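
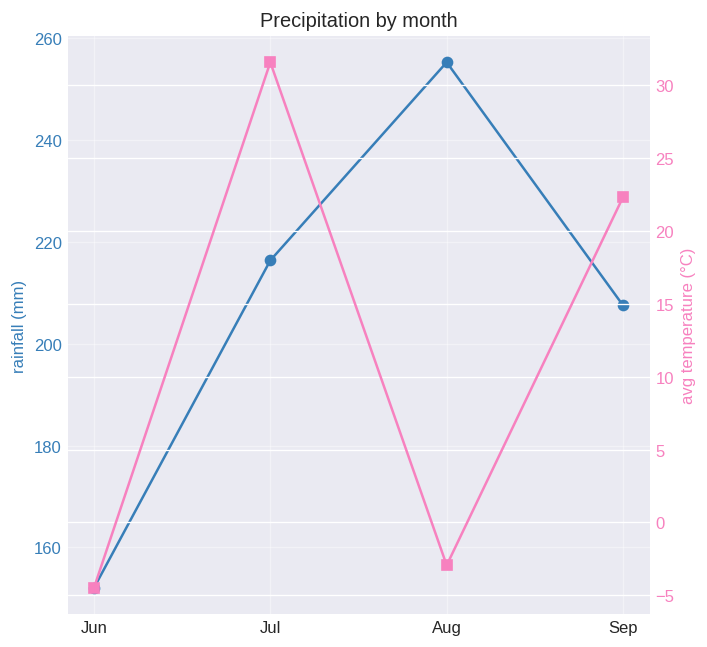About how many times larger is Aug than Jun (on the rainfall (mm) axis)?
≈ 1.73×

Aug ≈ 260, Jun ≈ 150; 260/150 ≈ 1.73.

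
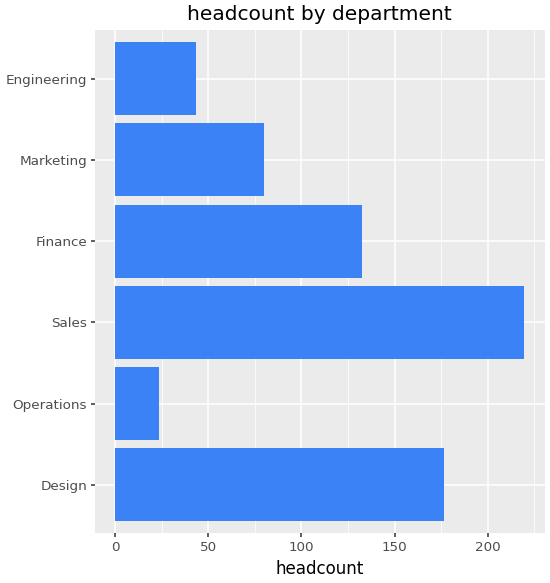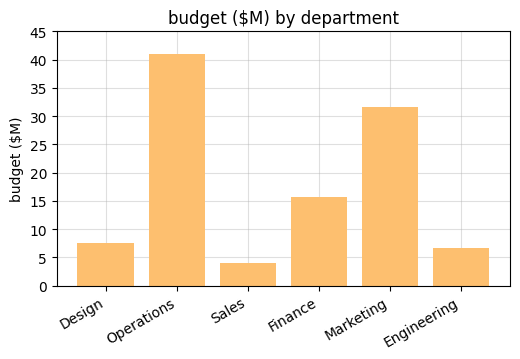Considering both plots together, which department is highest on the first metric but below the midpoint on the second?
Sales

Chart 2 median budget ($M) ≈ 10; below-median departments: Design, Sales, Engineering. Among those, Sales has the highest headcount (≈ 225).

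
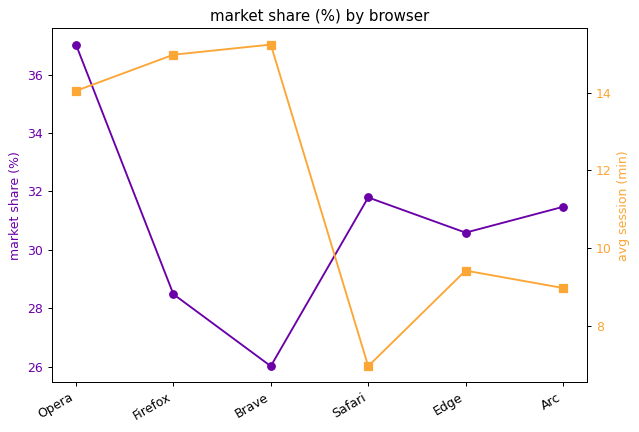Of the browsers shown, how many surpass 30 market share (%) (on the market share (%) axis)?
4

Above 30: Opera, Safari, Edge, Arc.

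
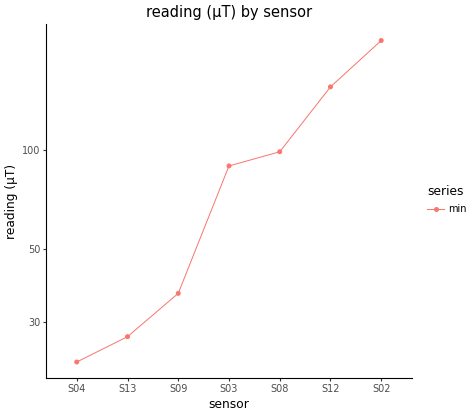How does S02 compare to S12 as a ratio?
≈ 1.38×

S02 ≈ 220, S12 ≈ 160; 220/160 ≈ 1.38.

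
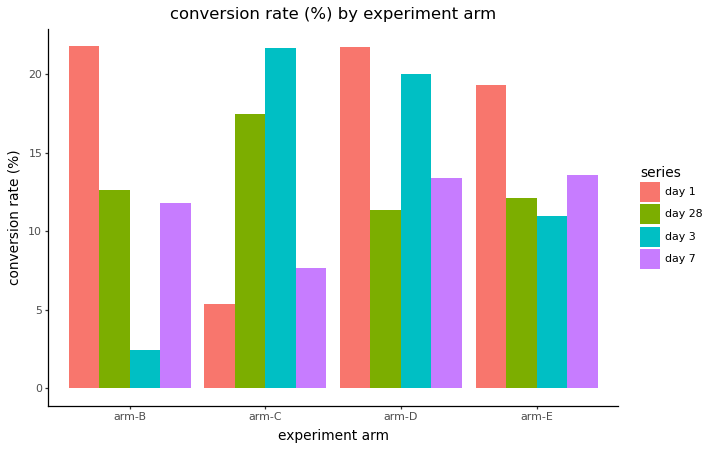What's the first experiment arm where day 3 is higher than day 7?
arm-B: day 3 ≈ 2 vs day 7 ≈ 12 (not yet); arm-C: day 3 ≈ 22 vs day 7 ≈ 8 (first crossover).

arm-C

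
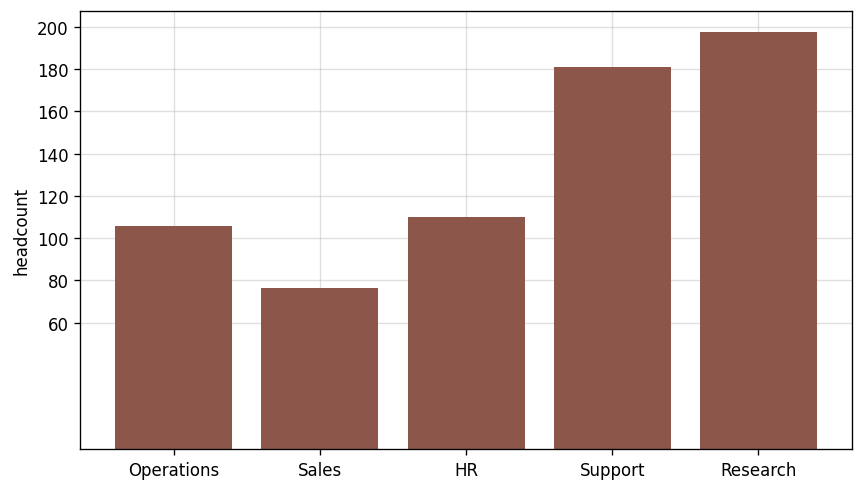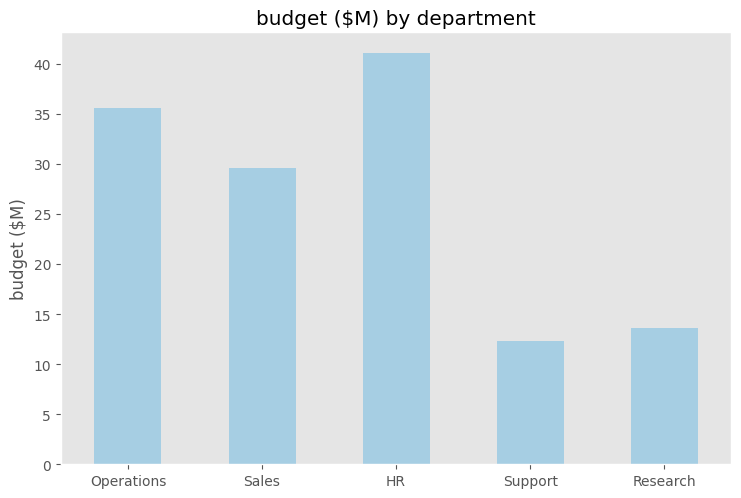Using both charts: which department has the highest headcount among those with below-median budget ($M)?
Chart 2 median budget ($M) ≈ 30; below-median departments: Support, Research. Among those, Research has the highest headcount (≈ 200).

Research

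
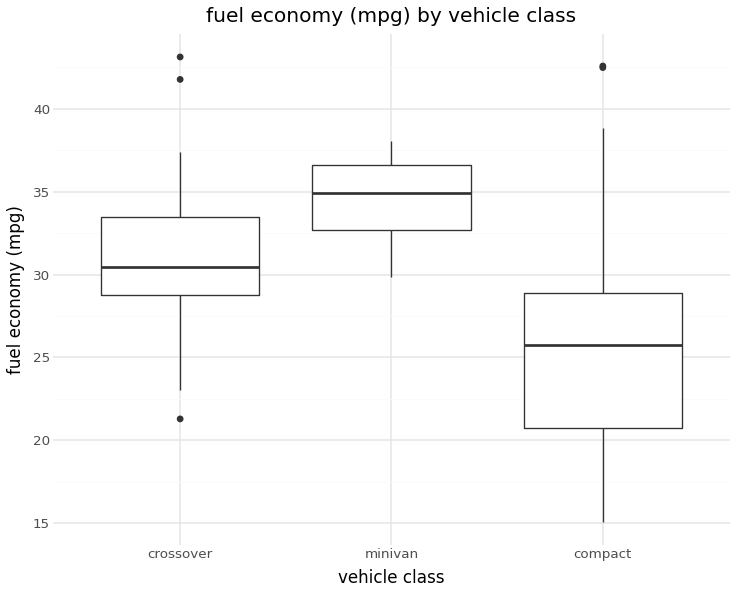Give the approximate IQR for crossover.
Q3 ≈ 33, Q1 ≈ 29; IQR ≈ 4.

≈ 4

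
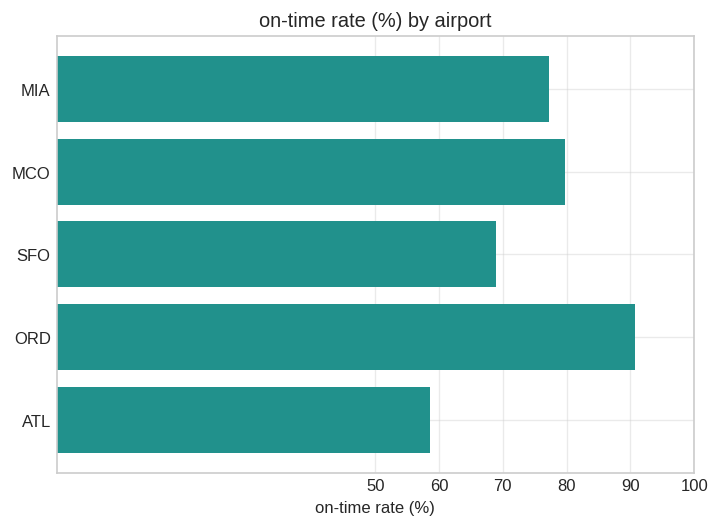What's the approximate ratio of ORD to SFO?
ORD ≈ 90, SFO ≈ 70; 90/70 ≈ 1.29.

≈ 1.29×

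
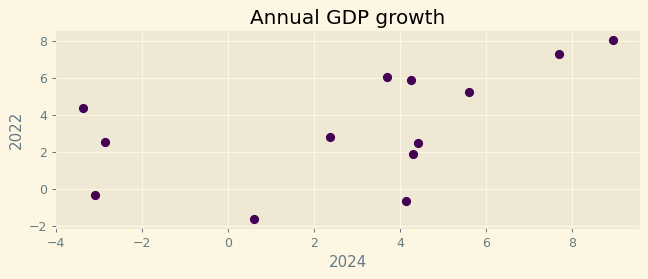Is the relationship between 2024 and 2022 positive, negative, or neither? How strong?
Points are positively correlated; moderate (|r| ≈ 0.6).

positive, moderate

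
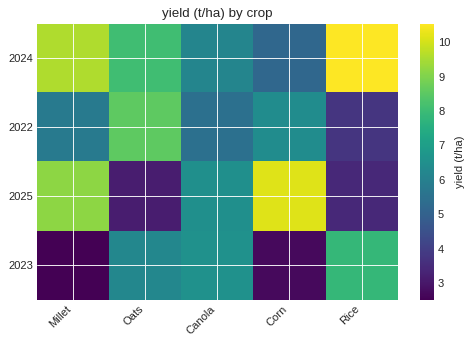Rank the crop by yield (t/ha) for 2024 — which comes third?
Top 4 for 2024: Rice ≈ 11, Millet ≈ 10, Oats ≈ 8, Canola ≈ 6.

Oats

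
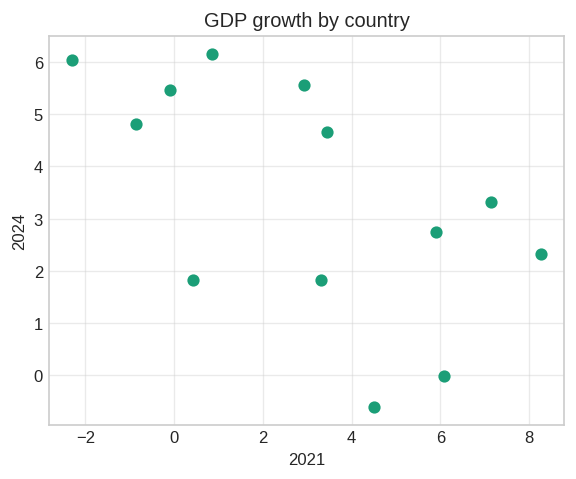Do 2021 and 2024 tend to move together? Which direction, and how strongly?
negative, moderate

Points are negatively correlated; moderate (|r| ≈ 0.6).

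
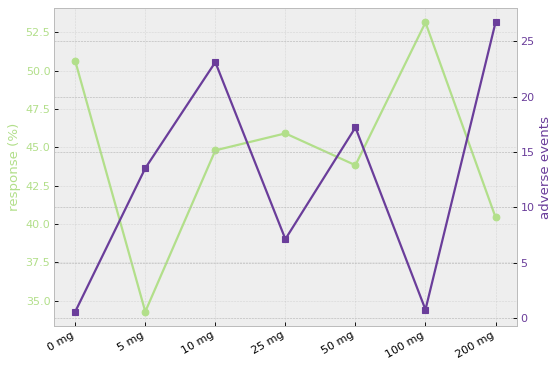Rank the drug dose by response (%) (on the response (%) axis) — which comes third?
Top 4 (on the response (%) axis): 100 mg ≈ 54, 0 mg ≈ 50, 25 mg ≈ 46, 10 mg ≈ 44.

25 mg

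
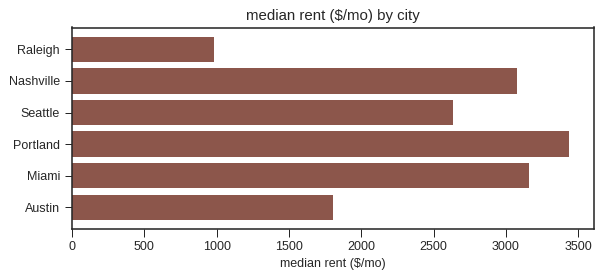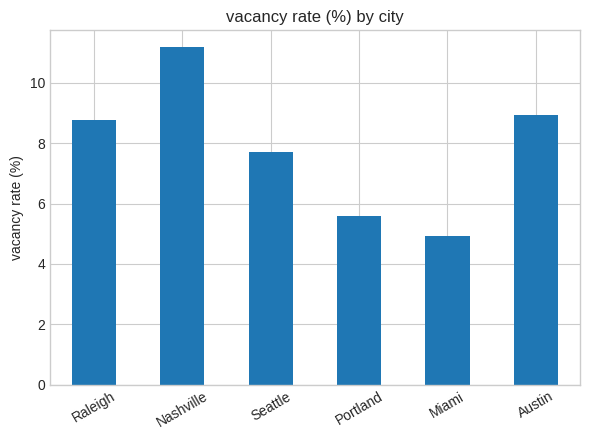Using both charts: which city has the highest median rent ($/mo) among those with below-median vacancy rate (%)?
Chart 2 median vacancy rate (%) ≈ 8; below-median cities: Seattle, Portland, Miami. Among those, Portland has the highest median rent ($/mo) (≈ 3500).

Portland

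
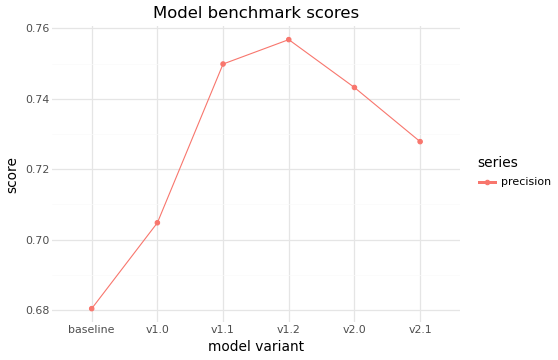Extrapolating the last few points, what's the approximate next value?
Last three: 0.76, 0.74, 0.73 → slope ≈ -0.015/step → next ≈ 0.715.

≈ 0.715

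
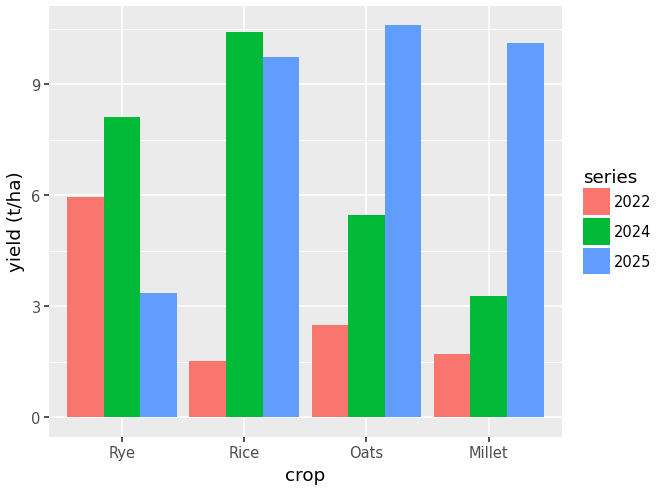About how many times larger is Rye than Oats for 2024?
≈ 1.6×

Rye ≈ 8, Oats ≈ 5; 8/5 ≈ 1.6.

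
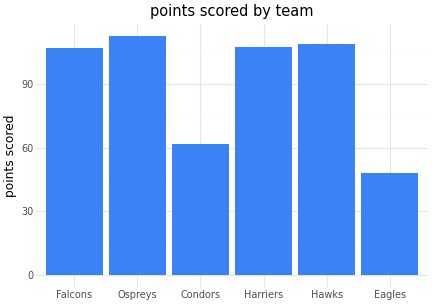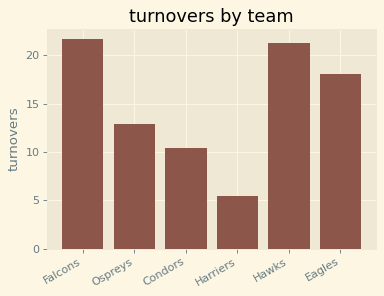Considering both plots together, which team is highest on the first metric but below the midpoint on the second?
Chart 2 median turnovers ≈ 16; below-median teams: Ospreys, Condors, Harriers. Among those, Ospreys has the highest points scored (≈ 120).

Ospreys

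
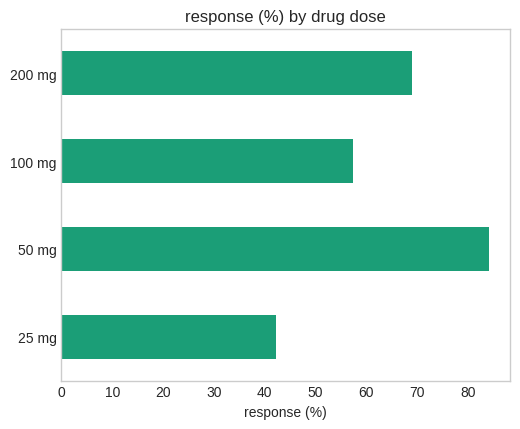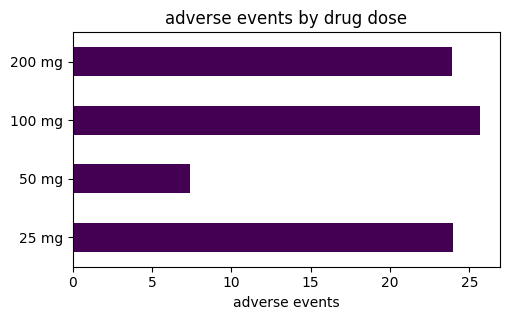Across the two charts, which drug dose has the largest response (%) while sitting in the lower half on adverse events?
Chart 2 median adverse events ≈ 25; below-median drug doses: 50 mg, 200 mg. Among those, 50 mg has the highest response (%) (≈ 80).

50 mg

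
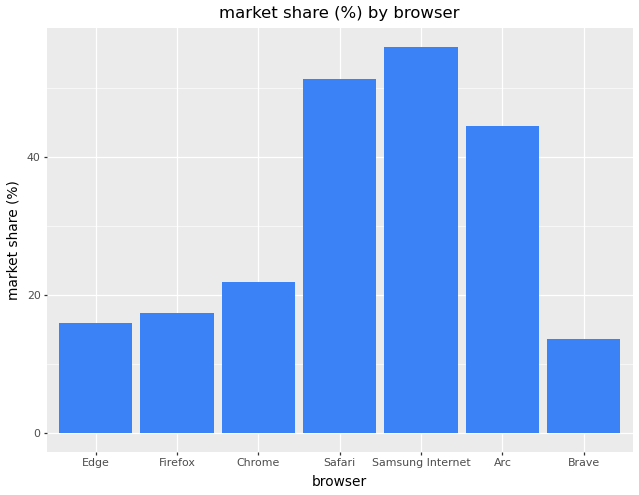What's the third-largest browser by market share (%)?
Top 4: Samsung Internet ≈ 55, Safari ≈ 50, Arc ≈ 45, Chrome ≈ 20.

Arc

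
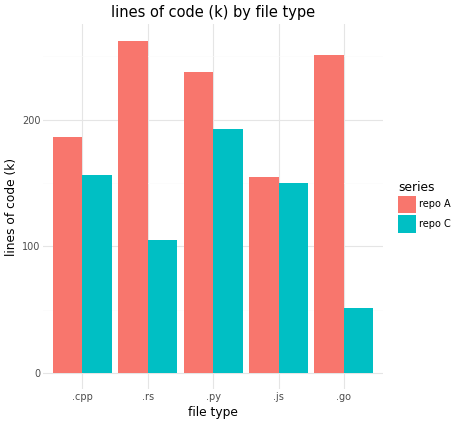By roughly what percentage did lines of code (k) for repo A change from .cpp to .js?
≈ -14.3%

.cpp ≈ 175, .js ≈ 150; (150 − 175) / 175 ≈ -14.3%.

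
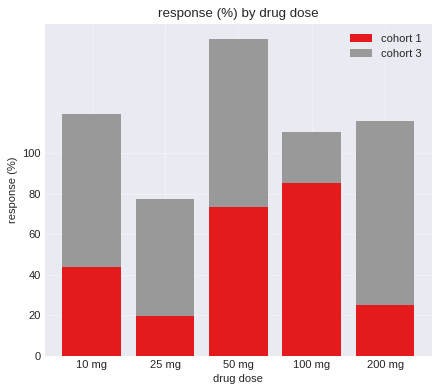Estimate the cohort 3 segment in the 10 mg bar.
≈ 80

cohort 3 top ≈ 120, bottom ≈ 40; segment ≈ 80.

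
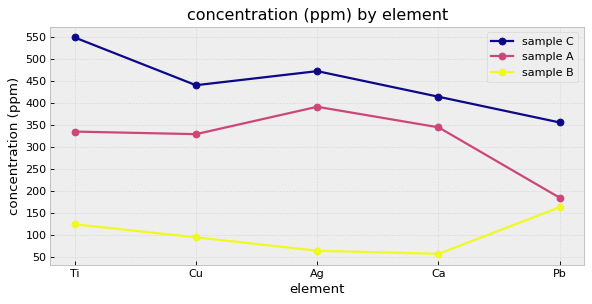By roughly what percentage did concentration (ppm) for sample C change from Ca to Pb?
≈ -12.5%

Ca ≈ 400, Pb ≈ 350; (350 − 400) / 400 ≈ -12.5%.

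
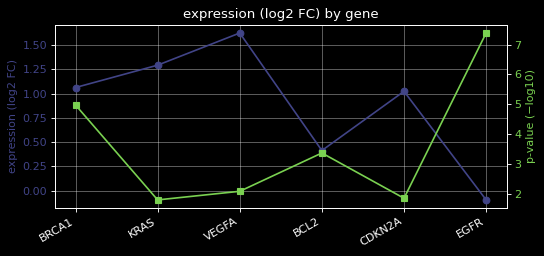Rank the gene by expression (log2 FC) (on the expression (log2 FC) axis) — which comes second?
KRAS

Top 3 (on the expression (log2 FC) axis): VEGFA ≈ 1.6, KRAS ≈ 1.2, BRCA1 ≈ 1.0.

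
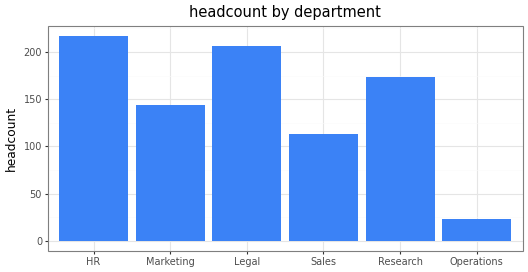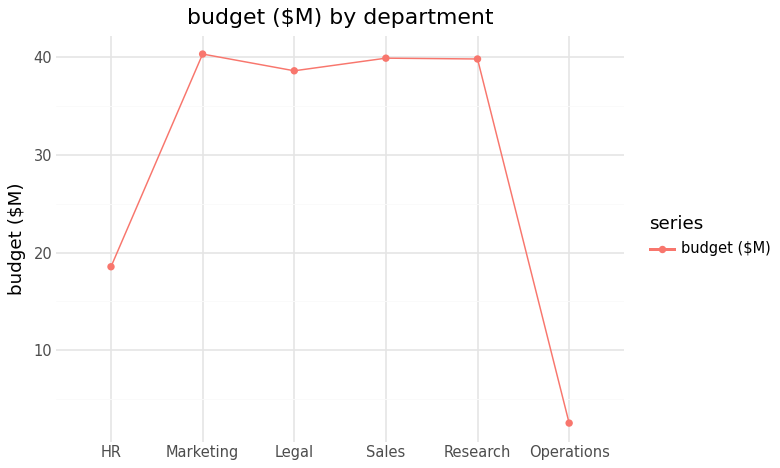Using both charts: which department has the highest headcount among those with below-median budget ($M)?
Chart 2 median budget ($M) ≈ 40; below-median departments: HR, Legal, Operations. Among those, HR has the highest headcount (≈ 220).

HR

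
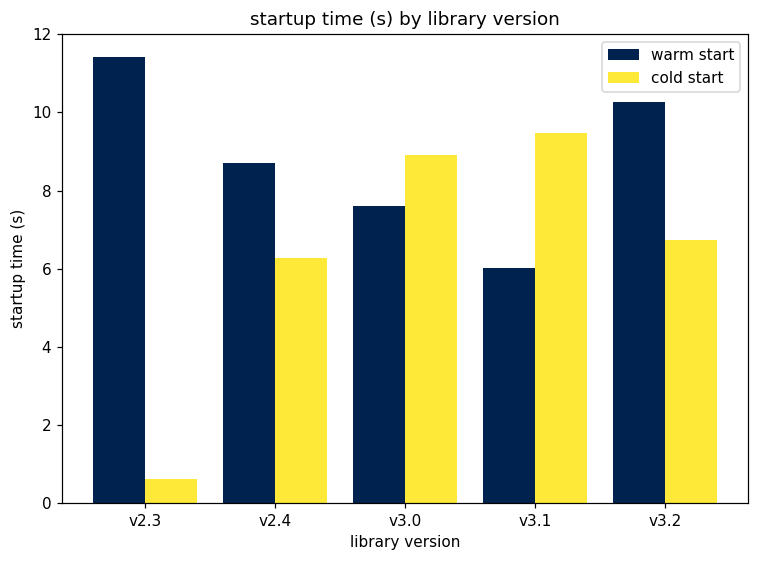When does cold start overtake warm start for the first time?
v3.0

v2.4: cold start ≈ 6 vs warm start ≈ 9 (not yet); v3.0: cold start ≈ 9 vs warm start ≈ 8 (first crossover).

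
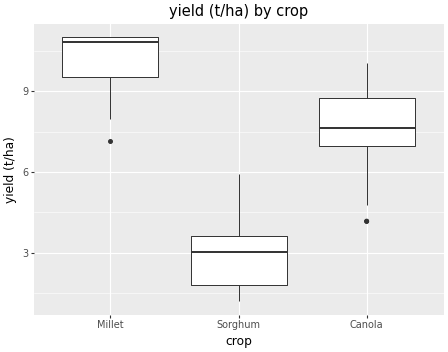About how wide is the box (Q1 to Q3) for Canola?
Q3 ≈ 9, Q1 ≈ 7; IQR ≈ 2.

≈ 2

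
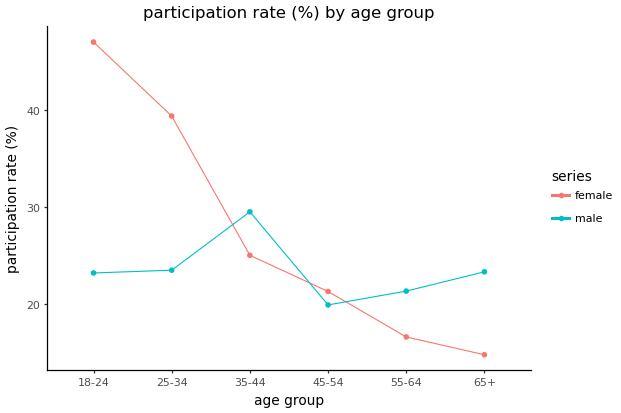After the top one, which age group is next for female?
Top 3 for female: 18-24 ≈ 45, 25-34 ≈ 40, 35-44 ≈ 25.

25-34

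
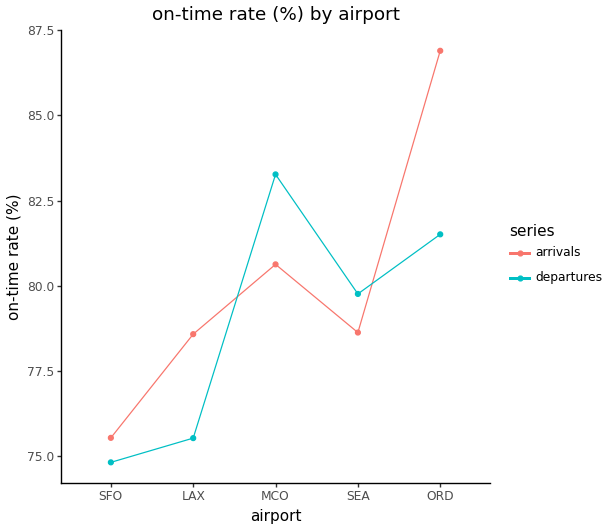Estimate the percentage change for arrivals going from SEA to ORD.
≈ +10.3%

SEA ≈ 78, ORD ≈ 86; (86 − 78) / 78 ≈ +10.3%.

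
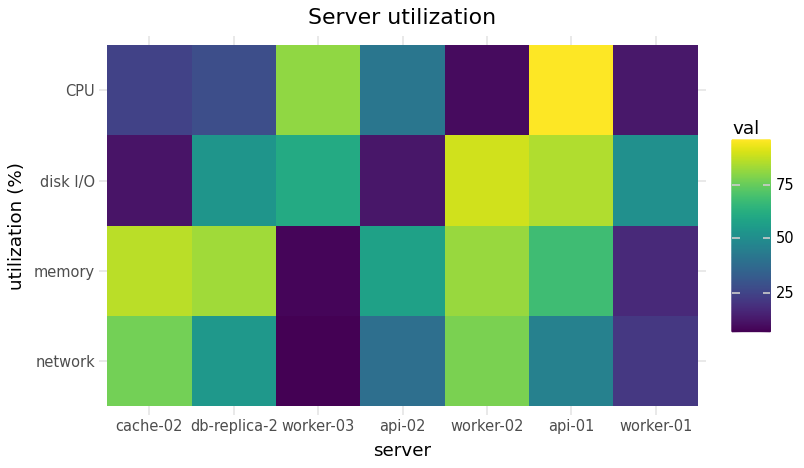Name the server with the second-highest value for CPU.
worker-03

Top 3 for CPU: api-01 ≈ 100, worker-03 ≈ 80, api-02 ≈ 40.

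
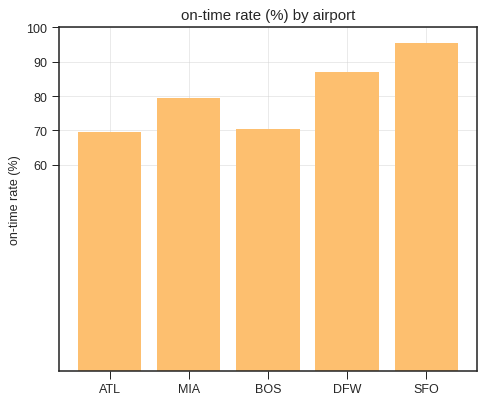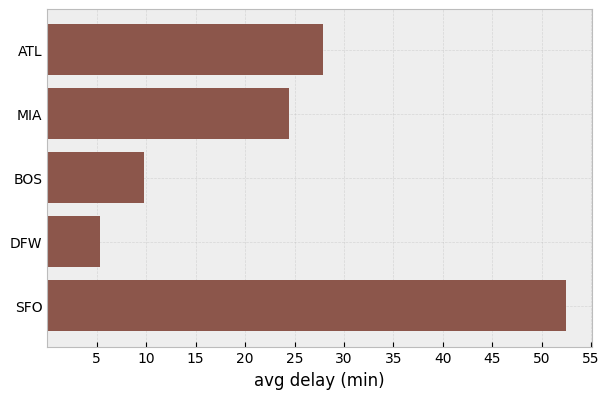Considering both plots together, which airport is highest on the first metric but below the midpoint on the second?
DFW

Chart 2 median avg delay (min) ≈ 25; below-median airports: BOS, DFW. Among those, DFW has the highest on-time rate (%) (≈ 90).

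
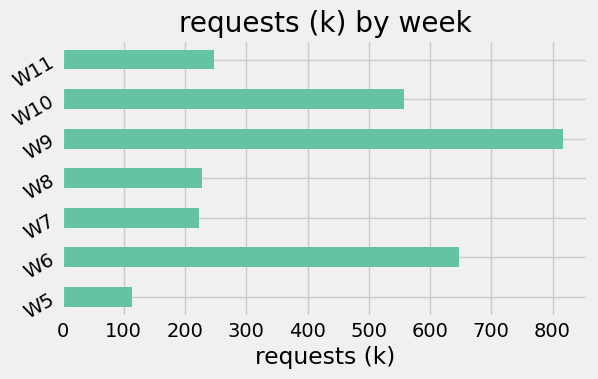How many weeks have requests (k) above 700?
1

Above 700: W9.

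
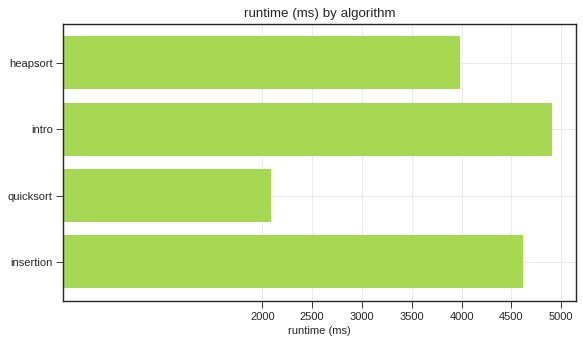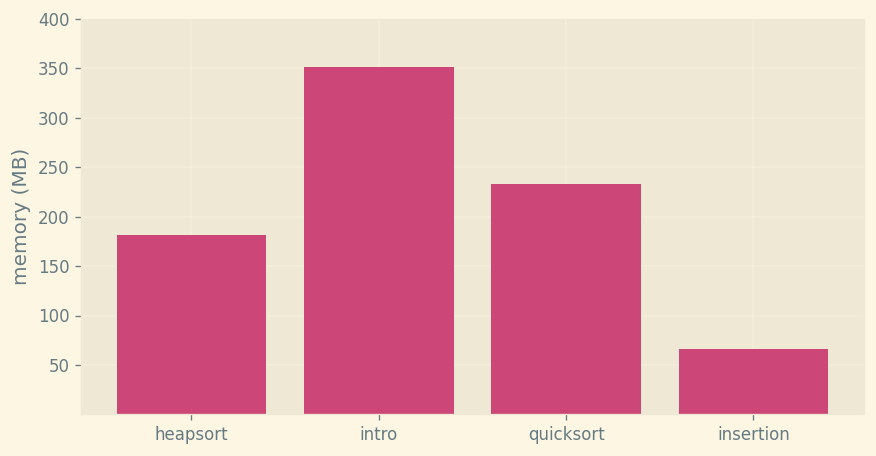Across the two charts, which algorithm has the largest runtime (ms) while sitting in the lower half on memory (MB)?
insertion

Chart 2 median memory (MB) ≈ 200; below-median algorithms: heapsort, insertion. Among those, insertion has the highest runtime (ms) (≈ 4500).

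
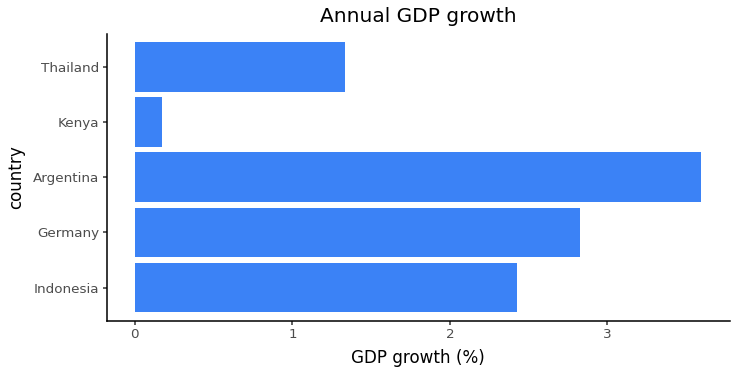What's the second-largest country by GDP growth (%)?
Germany

Top 3: Argentina ≈ 3.5, Germany ≈ 3.0, Indonesia ≈ 2.5.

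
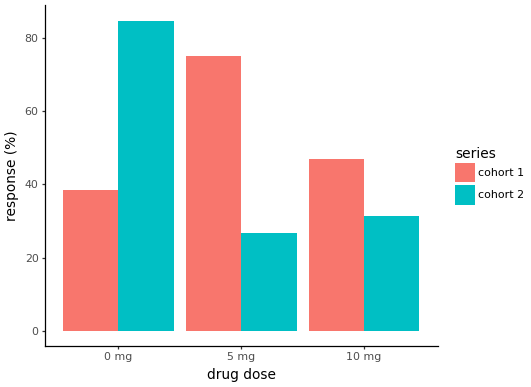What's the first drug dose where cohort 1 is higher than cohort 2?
5 mg

0 mg: cohort 1 ≈ 40 vs cohort 2 ≈ 80 (not yet); 5 mg: cohort 1 ≈ 80 vs cohort 2 ≈ 30 (first crossover).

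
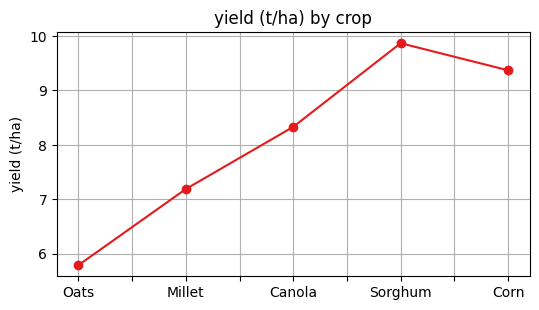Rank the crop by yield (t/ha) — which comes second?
Top 3: Sorghum ≈ 10.0, Corn ≈ 9.5, Canola ≈ 8.5.

Corn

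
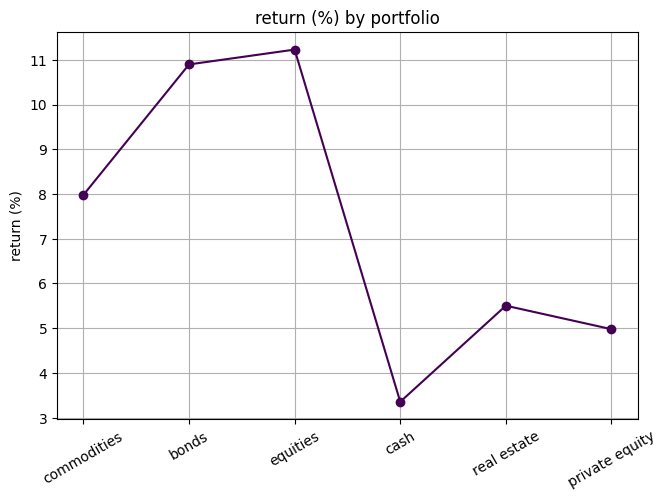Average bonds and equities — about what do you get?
≈ 11

(11 + 11) / 2 ≈ 11.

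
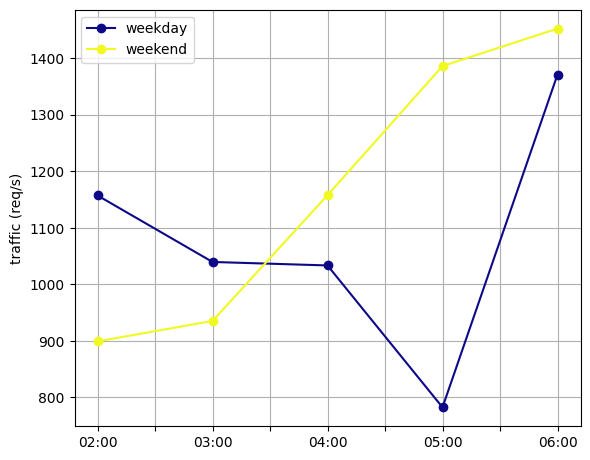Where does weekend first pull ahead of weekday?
03:00: weekend ≈ 900 vs weekday ≈ 1000 (not yet); 04:00: weekend ≈ 1200 vs weekday ≈ 1000 (first crossover).

04:00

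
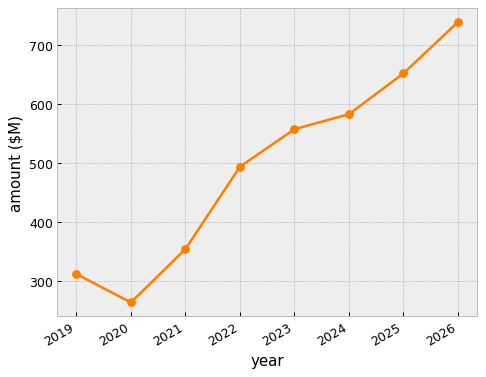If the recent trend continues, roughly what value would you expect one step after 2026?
≈ 825

Last three: 600, 650, 750 → slope ≈ 75/step → next ≈ 825.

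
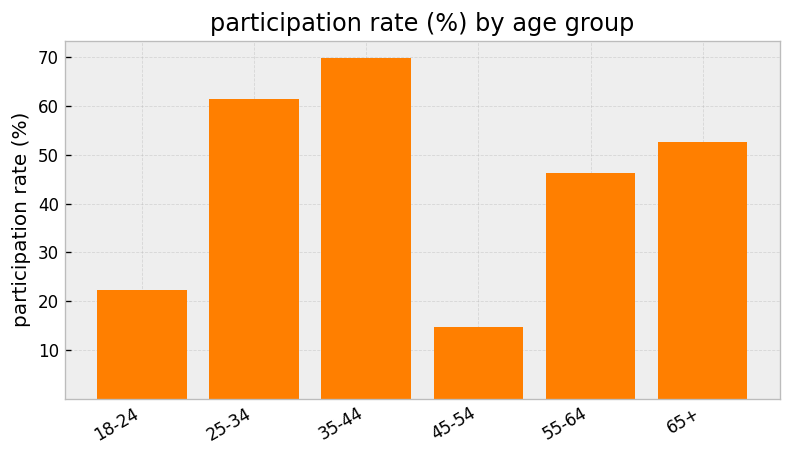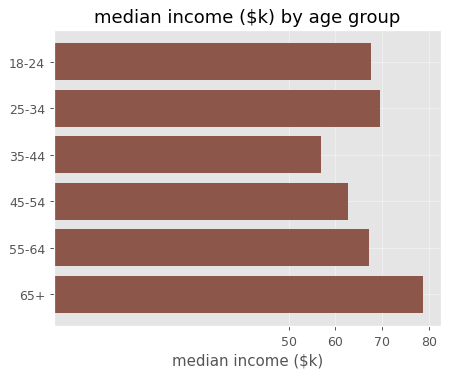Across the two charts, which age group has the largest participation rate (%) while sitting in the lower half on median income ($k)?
35-44

Chart 2 median median income ($k) ≈ 70; below-median age groups: 35-44, 45-54, 55-64. Among those, 35-44 has the highest participation rate (%) (≈ 70).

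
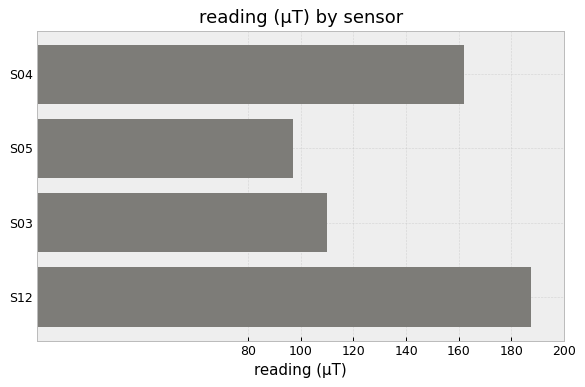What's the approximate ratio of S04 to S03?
≈ 1.6×

S04 ≈ 160, S03 ≈ 100; 160/100 ≈ 1.6.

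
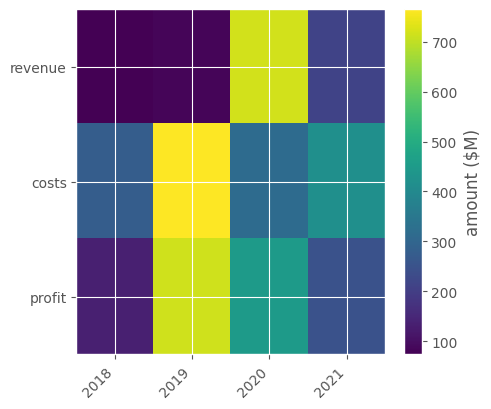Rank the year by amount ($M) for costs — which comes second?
2021

Top 3 for costs: 2019 ≈ 800, 2021 ≈ 400, 2020 ≈ 300.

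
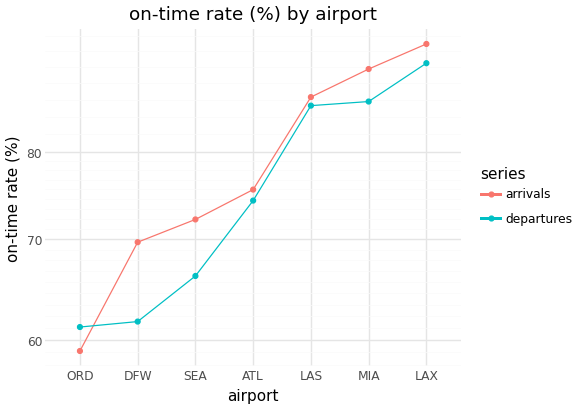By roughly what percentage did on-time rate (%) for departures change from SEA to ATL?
SEA ≈ 65, ATL ≈ 75; (75 − 65) / 65 ≈ +15.4%.

≈ +15.4%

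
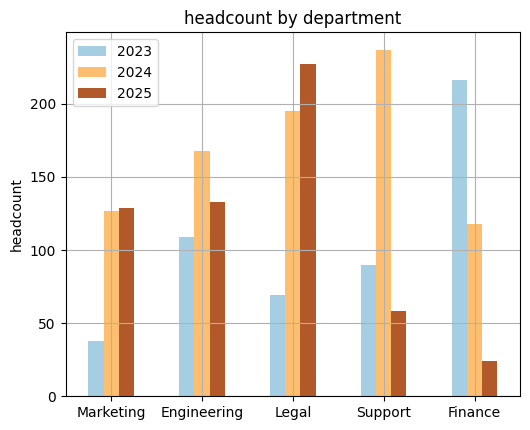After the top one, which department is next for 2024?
Legal

Top 3 for 2024: Support ≈ 240, Legal ≈ 200, Engineering ≈ 160.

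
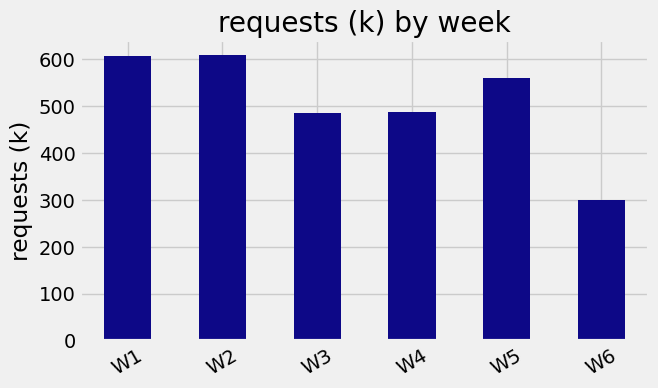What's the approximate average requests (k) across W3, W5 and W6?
≈ 467

(500 + 600 + 300) / 3 ≈ 467.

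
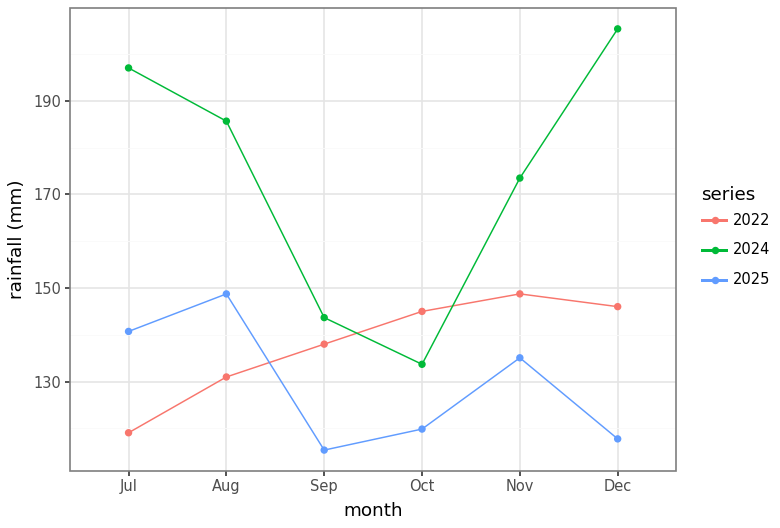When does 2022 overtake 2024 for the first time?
Sep: 2022 ≈ 140 vs 2024 ≈ 140 (not yet); Oct: 2022 ≈ 140 vs 2024 ≈ 130 (first crossover).

Oct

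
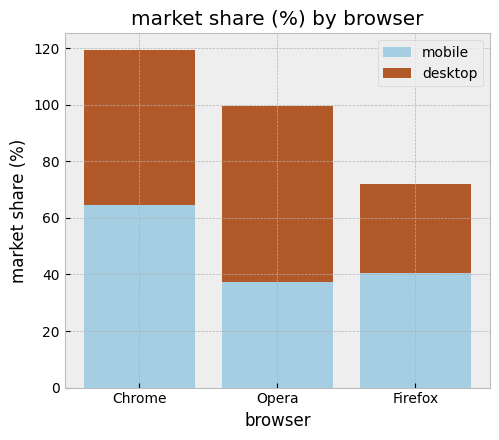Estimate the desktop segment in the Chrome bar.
≈ 60

desktop top ≈ 120, bottom ≈ 60; segment ≈ 60.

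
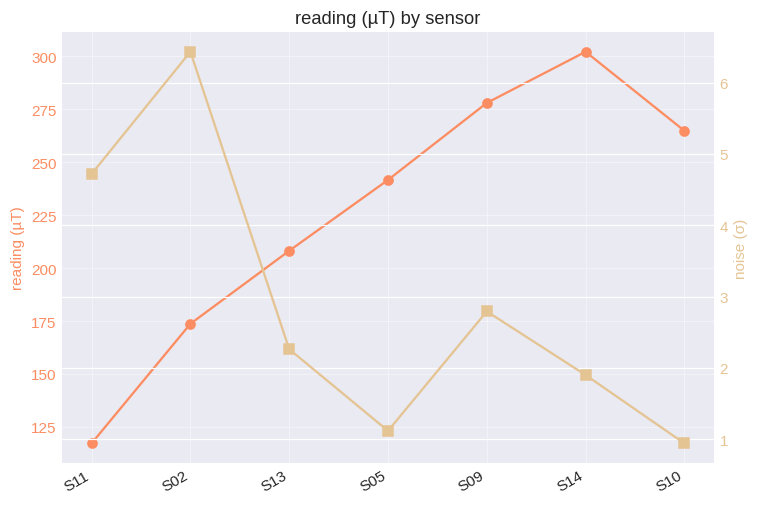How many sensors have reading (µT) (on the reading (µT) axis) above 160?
Above 160: S02, S13, S05, S09, S14, S10.

6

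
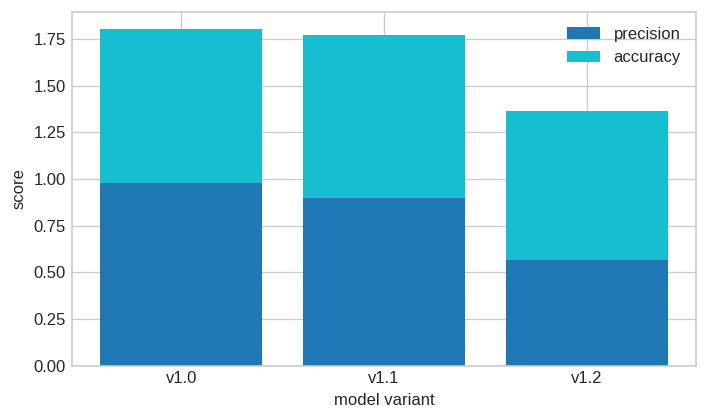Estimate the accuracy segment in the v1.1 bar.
accuracy top ≈ 1.8, bottom ≈ 0.8; segment ≈ 1.0.

≈ 1.0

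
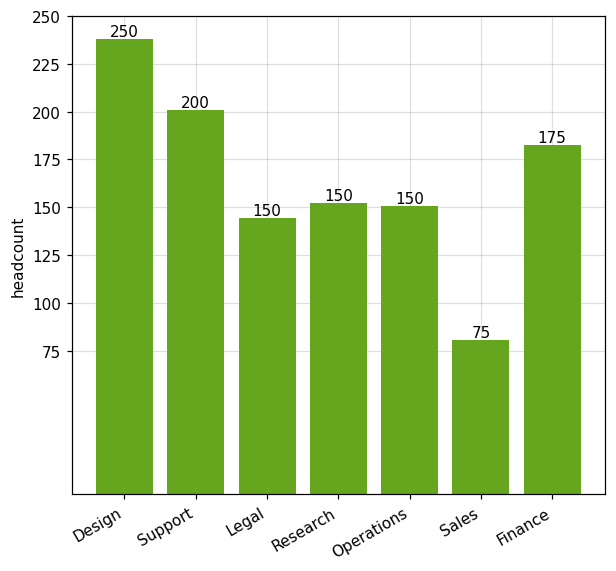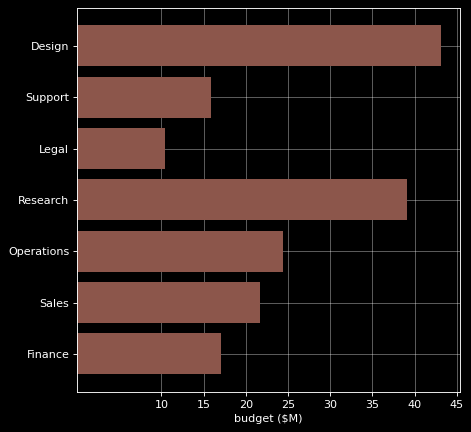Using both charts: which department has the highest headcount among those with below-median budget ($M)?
Chart 2 median budget ($M) ≈ 20; below-median departments: Support, Legal, Finance. Among those, Support has the highest headcount (≈ 200).

Support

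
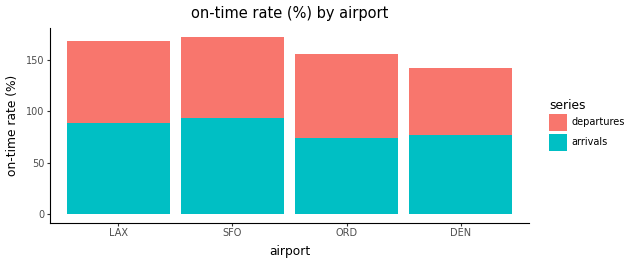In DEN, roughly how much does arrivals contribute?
arrivals top ≈ 80, bottom ≈ 0; segment ≈ 80.

≈ 80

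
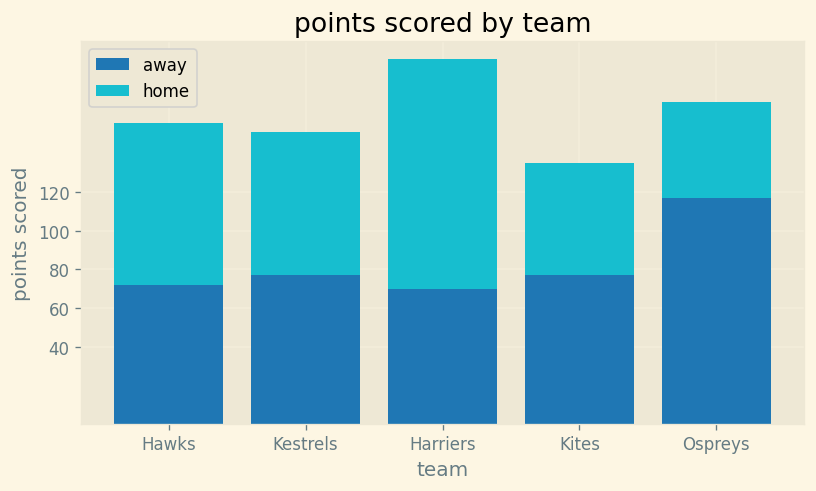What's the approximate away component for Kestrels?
≈ 80

away top ≈ 80, bottom ≈ 0; segment ≈ 80.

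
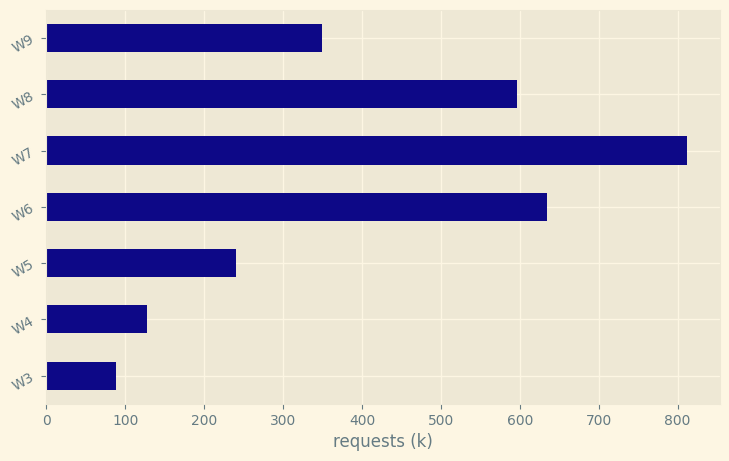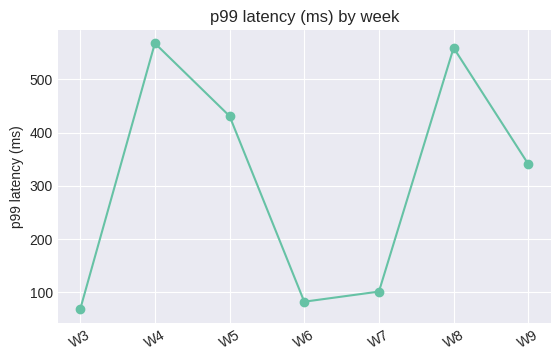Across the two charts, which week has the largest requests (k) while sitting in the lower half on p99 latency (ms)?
W7

Chart 2 median p99 latency (ms) ≈ 300; below-median weeks: W3, W6, W7. Among those, W7 has the highest requests (k) (≈ 800).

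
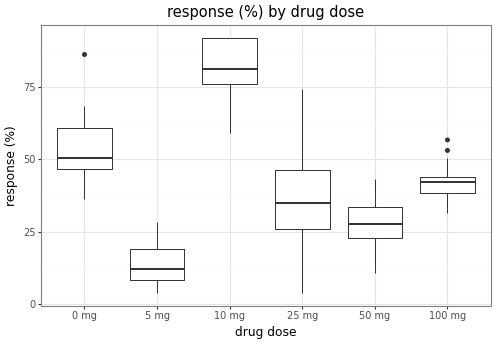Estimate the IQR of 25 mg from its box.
≈ 20

Q3 ≈ 50, Q1 ≈ 30; IQR ≈ 20.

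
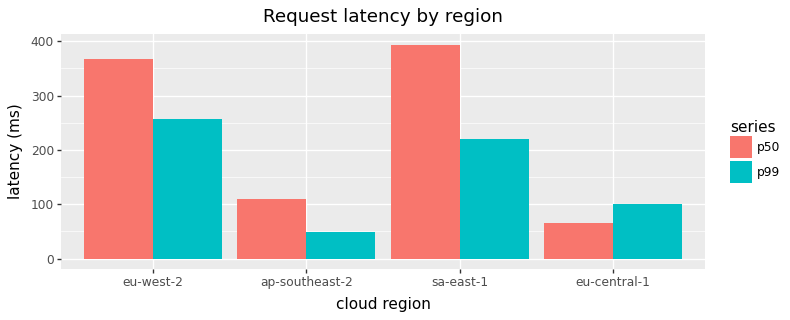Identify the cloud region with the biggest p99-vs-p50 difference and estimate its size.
sa-east-1: p99 ≈ 200, p50 ≈ 400 → gap ≈ 200. Next-largest (eu-west-2) is only ≈ 100.

sa-east-1, ≈ 200 ms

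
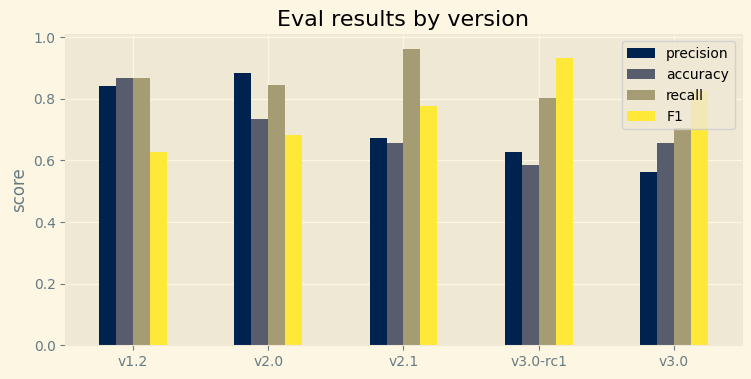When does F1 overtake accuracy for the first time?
v2.1

v2.0: F1 ≈ 0.7 vs accuracy ≈ 0.7 (not yet); v2.1: F1 ≈ 0.8 vs accuracy ≈ 0.7 (first crossover).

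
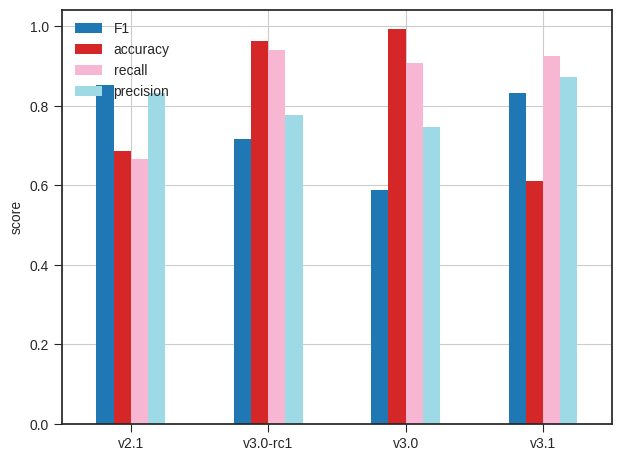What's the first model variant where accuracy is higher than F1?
v3.0-rc1

v2.1: accuracy ≈ 0.7 vs F1 ≈ 0.9 (not yet); v3.0-rc1: accuracy ≈ 1.0 vs F1 ≈ 0.7 (first crossover).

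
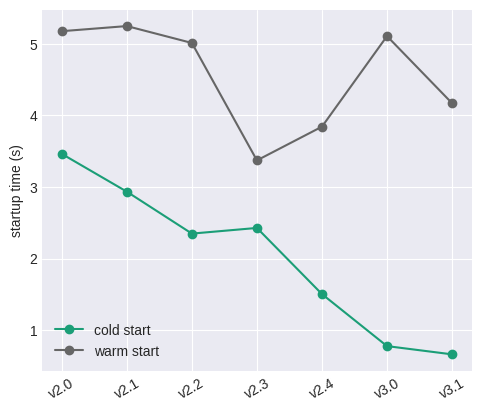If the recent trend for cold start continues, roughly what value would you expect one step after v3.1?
≈ 0

Last three: 1.5, 1.0, 0.5 → slope ≈ -0.5/step → next ≈ 0.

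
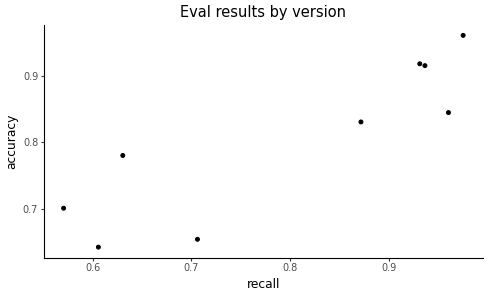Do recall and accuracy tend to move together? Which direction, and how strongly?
positive, strong

Points are positively correlated; strong (|r| ≈ 0.9).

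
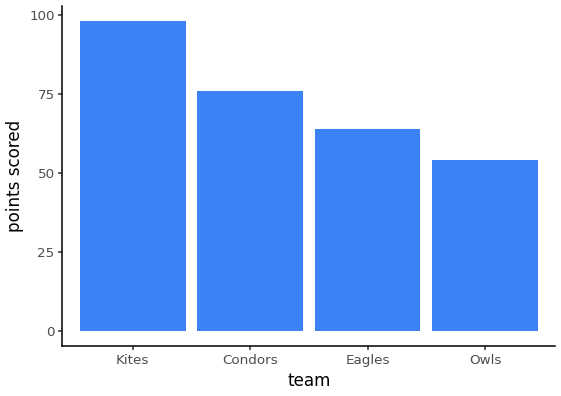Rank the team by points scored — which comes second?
Condors

Top 3: Kites ≈ 100, Condors ≈ 80, Eagles ≈ 60.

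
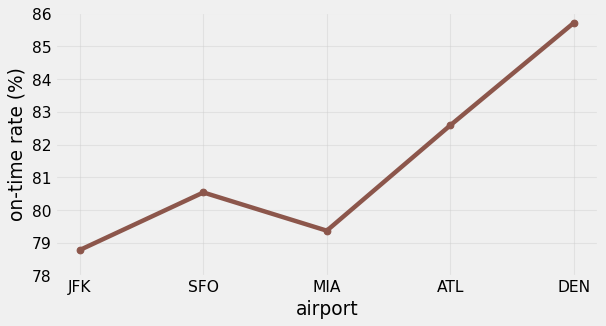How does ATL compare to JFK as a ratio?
ATL ≈ 83, JFK ≈ 79; 83/79 ≈ 1.05.

≈ 1.05×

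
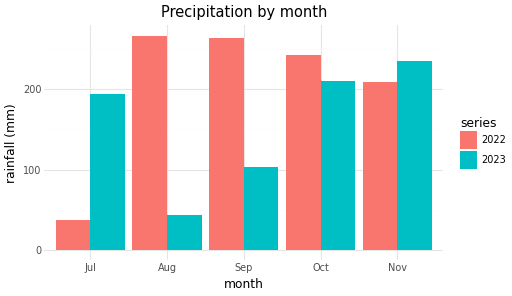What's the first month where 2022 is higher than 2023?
Aug

Jul: 2022 ≈ 25 vs 2023 ≈ 200 (not yet); Aug: 2022 ≈ 275 vs 2023 ≈ 50 (first crossover).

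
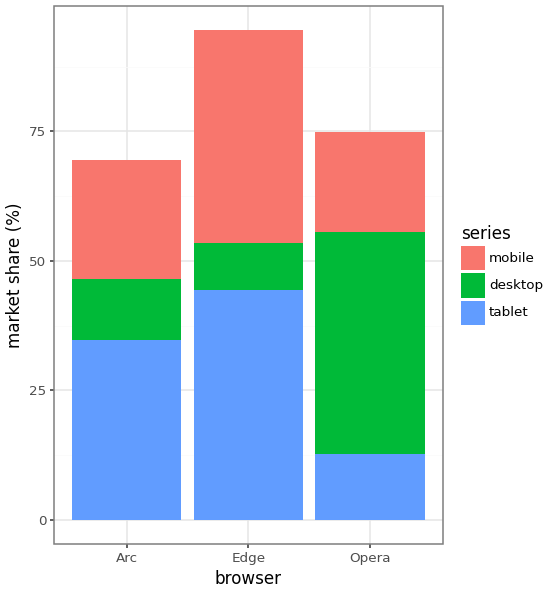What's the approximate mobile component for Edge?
≈ 40

mobile top ≈ 90, bottom ≈ 50; segment ≈ 40.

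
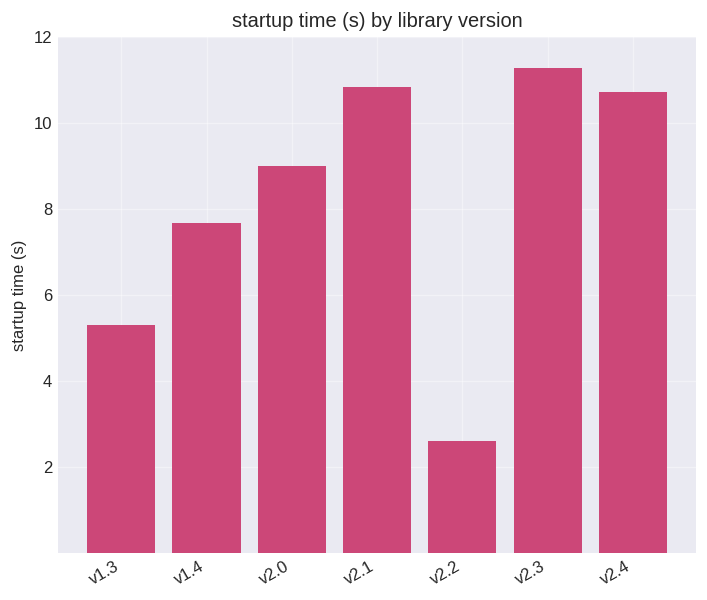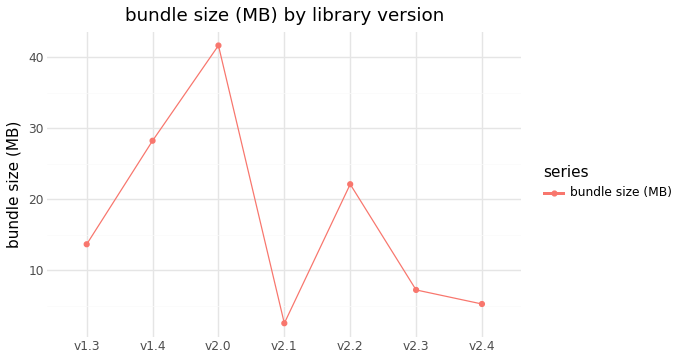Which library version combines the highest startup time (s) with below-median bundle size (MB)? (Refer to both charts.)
Chart 2 median bundle size (MB) ≈ 15; below-median library versions: v2.1, v2.3, v2.4. Among those, v2.3 has the highest startup time (s) (≈ 12).

v2.3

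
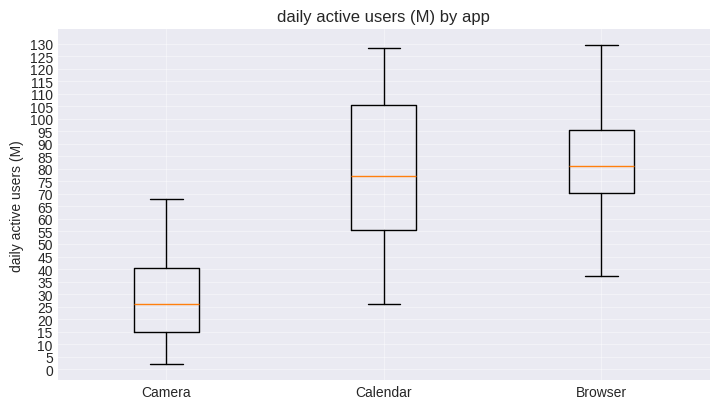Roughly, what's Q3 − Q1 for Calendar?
≈ 50

Q3 ≈ 105, Q1 ≈ 55; IQR ≈ 50.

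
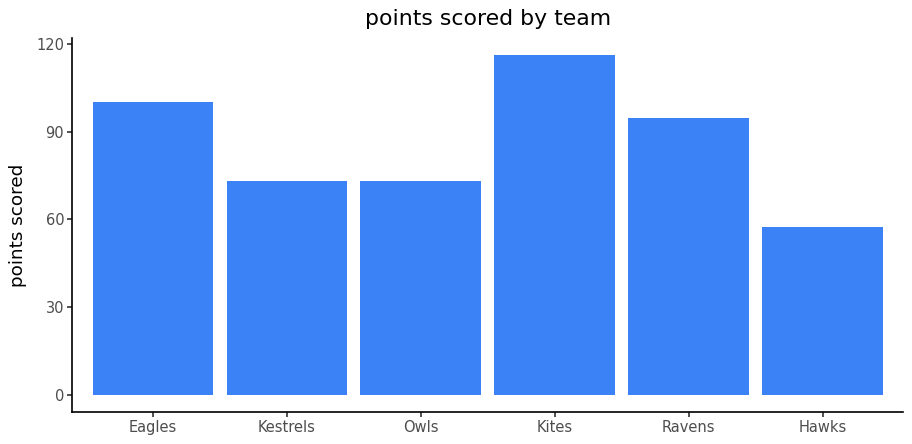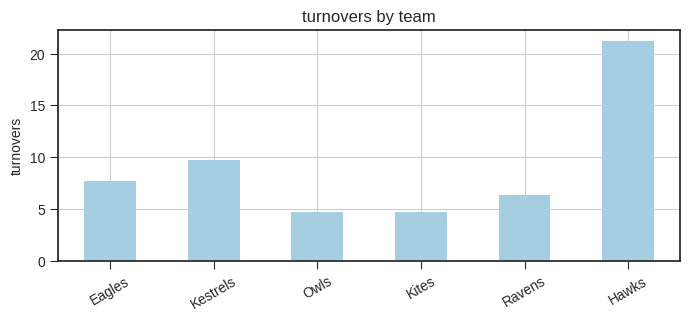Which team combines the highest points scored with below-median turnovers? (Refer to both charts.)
Kites

Chart 2 median turnovers ≈ 8; below-median teams: Owls, Kites, Ravens. Among those, Kites has the highest points scored (≈ 120).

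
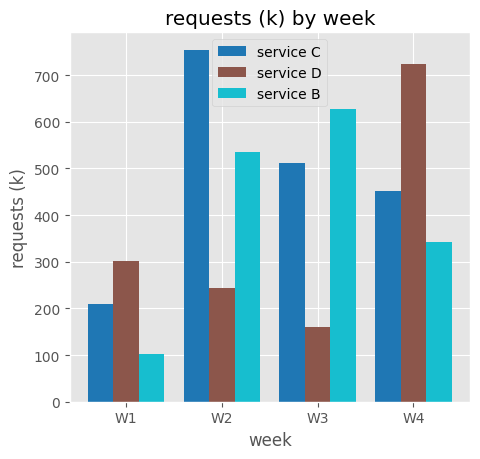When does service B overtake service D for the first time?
W2

W1: service B ≈ 100 vs service D ≈ 300 (not yet); W2: service B ≈ 500 vs service D ≈ 200 (first crossover).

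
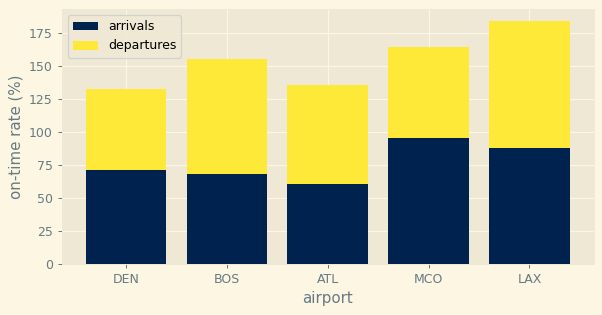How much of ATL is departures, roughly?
departures top ≈ 140, bottom ≈ 60; segment ≈ 80.

≈ 80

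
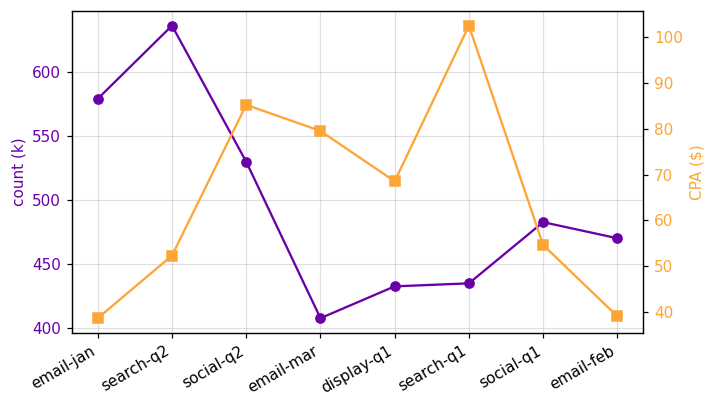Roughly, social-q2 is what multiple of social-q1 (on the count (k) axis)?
social-q2 ≈ 520, social-q1 ≈ 480; 520/480 ≈ 1.08.

≈ 1.08×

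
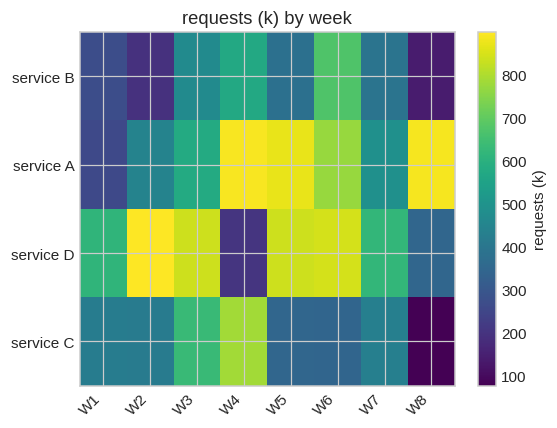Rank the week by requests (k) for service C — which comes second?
W3

Top 3 for service C: W4 ≈ 800, W3 ≈ 600, W7 ≈ 400.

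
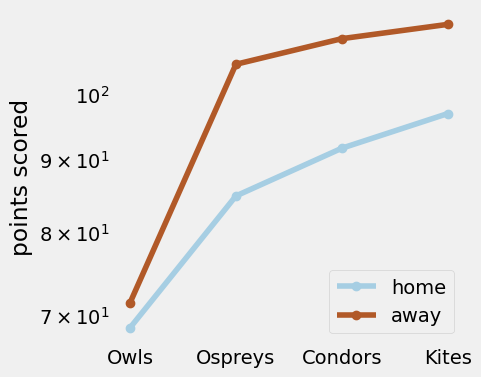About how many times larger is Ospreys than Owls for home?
≈ 1.21×

Ospreys ≈ 85, Owls ≈ 70; 85/70 ≈ 1.21.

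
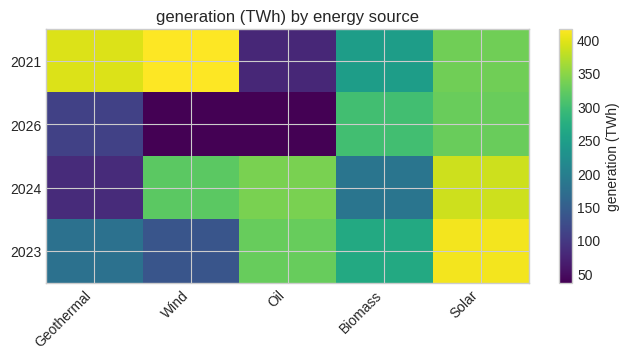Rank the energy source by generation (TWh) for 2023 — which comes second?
Oil

Top 3 for 2023: Solar ≈ 400, Oil ≈ 350, Biomass ≈ 250.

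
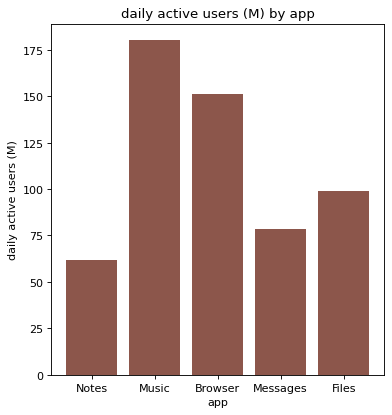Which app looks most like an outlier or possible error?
Music

Music ≈ 180; the rest sit between ≈ 60 and ≈ 160.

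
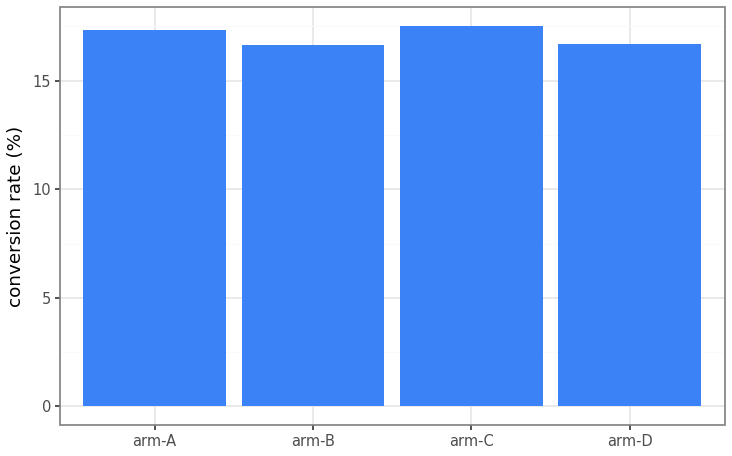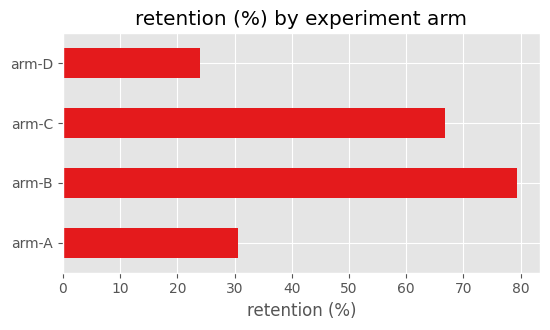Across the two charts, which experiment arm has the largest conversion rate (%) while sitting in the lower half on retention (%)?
arm-A

Chart 2 median retention (%) ≈ 50; below-median experiment arms: arm-A, arm-D. Among those, arm-A has the highest conversion rate (%) (≈ 18).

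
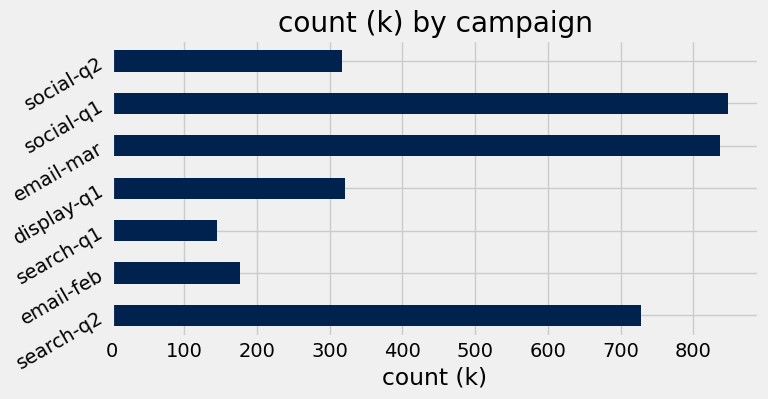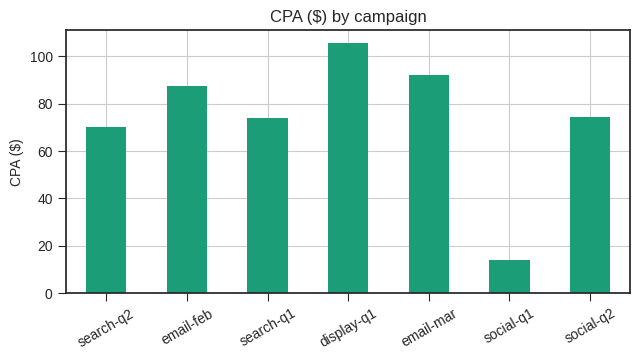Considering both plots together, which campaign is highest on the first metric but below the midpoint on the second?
Chart 2 median CPA ($) ≈ 70; below-median campaigns: search-q2, search-q1, social-q1. Among those, social-q1 has the highest count (k) (≈ 800).

social-q1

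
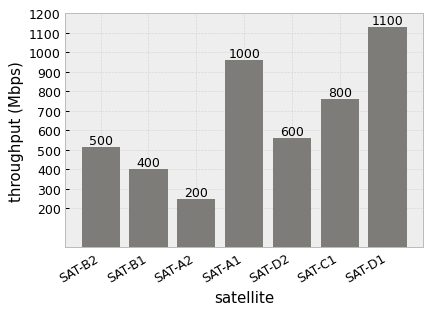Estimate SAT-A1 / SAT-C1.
SAT-A1 ≈ 1000, SAT-C1 ≈ 800; 1000/800 ≈ 1.25.

≈ 1.25×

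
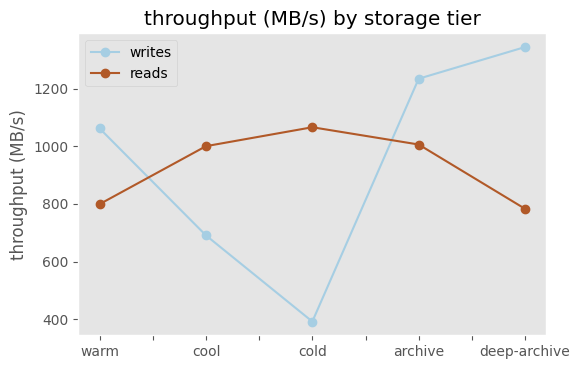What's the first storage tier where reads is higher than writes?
warm: reads ≈ 800 vs writes ≈ 1100 (not yet); cool: reads ≈ 1000 vs writes ≈ 700 (first crossover).

cool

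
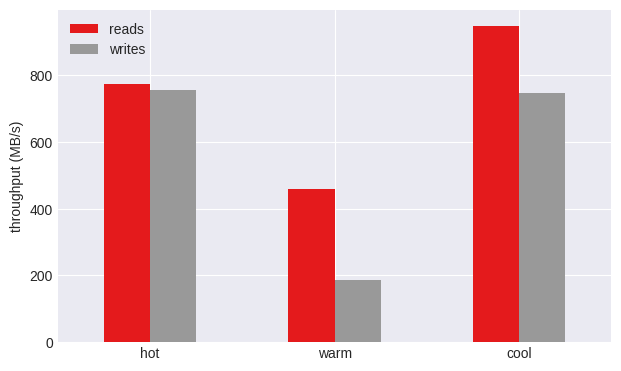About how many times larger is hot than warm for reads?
≈ 1.6×

hot ≈ 800, warm ≈ 500; 800/500 ≈ 1.6.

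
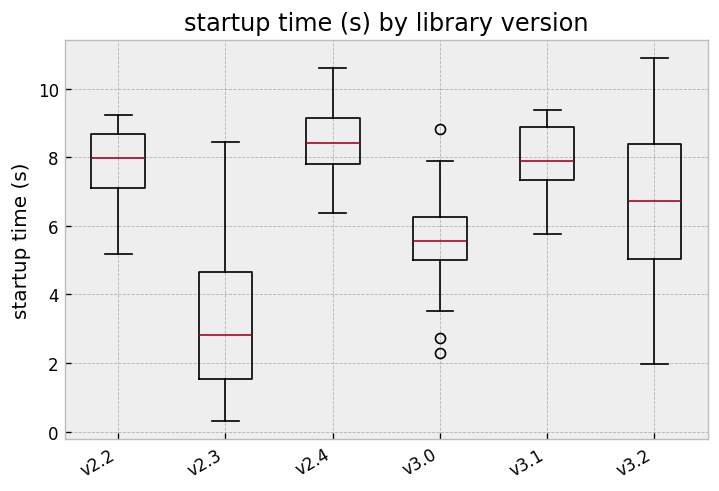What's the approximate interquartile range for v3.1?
Q3 ≈ 9.0, Q1 ≈ 7.5; IQR ≈ 1.5.

≈ 1.5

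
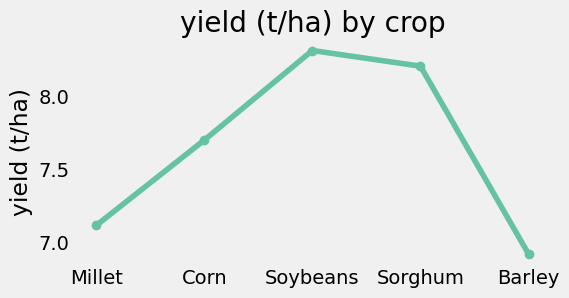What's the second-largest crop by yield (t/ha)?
Top 3: Soybeans ≈ 8.4, Sorghum ≈ 8.2, Corn ≈ 7.8.

Sorghum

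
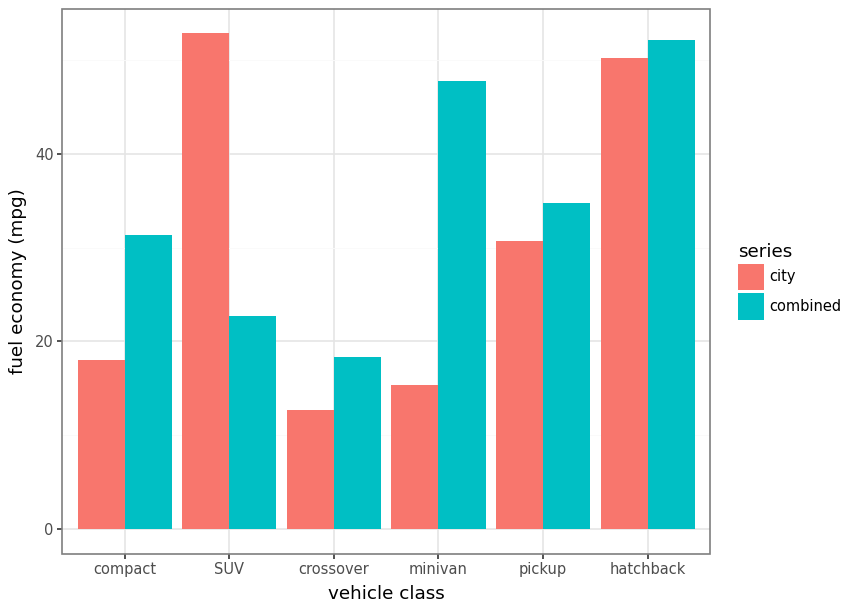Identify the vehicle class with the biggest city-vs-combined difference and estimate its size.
minivan, ≈ 35 mpg

minivan: city ≈ 15, combined ≈ 50 → gap ≈ 35. Next-largest (SUV) is only ≈ 30.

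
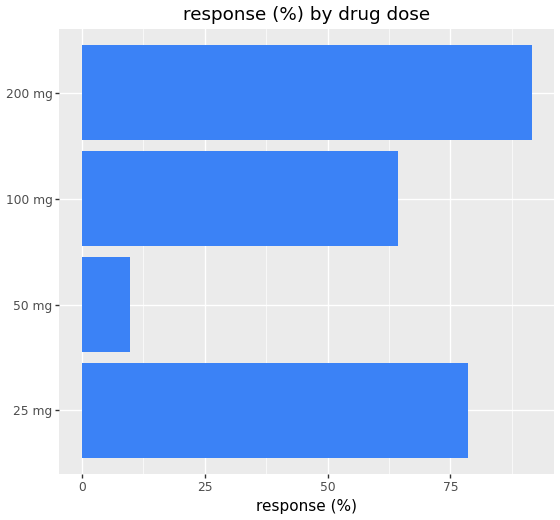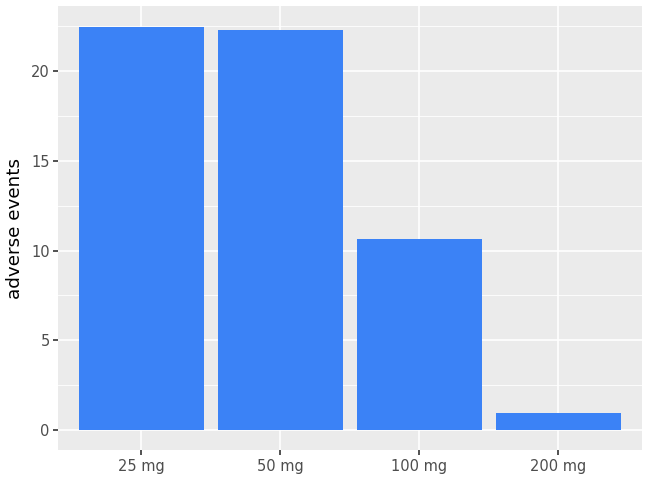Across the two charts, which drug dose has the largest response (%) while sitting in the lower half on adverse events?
Chart 2 median adverse events ≈ 15; below-median drug doses: 100 mg, 200 mg. Among those, 200 mg has the highest response (%) (≈ 90).

200 mg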